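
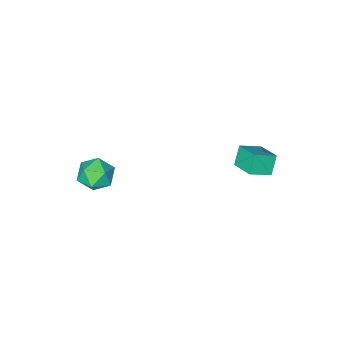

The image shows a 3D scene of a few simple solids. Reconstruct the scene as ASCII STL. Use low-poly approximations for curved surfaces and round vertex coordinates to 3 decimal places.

solid 
facet normal -0.510 0.825 0.243
outer loop
vertex 2.423 -1.256 -1.364
vertex 1.851 -1.75 -0.886
vertex 2.583 -1.412 -0.498
endloop
endfacet
facet normal 0.181 0.973 0.142
outer loop
vertex 2.423 -1.256 -1.364
vertex 2.583 -1.412 -0.498
vertex 3.251 -1.45 -1.09
endloop
endfacet
facet normal 0.354 0.776 -0.522
outer loop
vertex 2.423 -1.256 -1.364
vertex 3.251 -1.45 -1.09
vertex 2.933 -1.811 -1.843
endloop
endfacet
facet normal -0.229 0.507 -0.831
outer loop
vertex 2.423 -1.256 -1.364
vertex 2.933 -1.811 -1.843
vertex 2.068 -1.996 -1.717
endloop
endfacet
facet normal -0.763 0.537 -0.358
outer loop
vertex 2.423 -1.256 -1.364
vertex 2.068 -1.996 -1.717
vertex 1.851 -1.75 -0.886
endloop
endfacet
facet normal 0.561 0.574 0.596
outer loop
vertex 3.251 -1.45 -1.09
vertex 2.583 -1.412 -0.498
vertex 3.192 -2.064 -0.443
endloop
endfacet
facet normal -0.557 0.335 0.760
outer loop
vertex 2.583 -1.412 -0.498
vertex 1.851 -1.75 -0.886
vertex 2.327 -2.249 -0.317
endloop
endfacet
facet normal -0.968 -0.132 -0.214
outer loop
vertex 1.851 -1.75 -0.886
vertex 2.068 -1.996 -1.717
vertex 2.009 -2.61 -1.07
endloop
endfacet
facet normal -0.104 -0.180 -0.978
outer loop
vertex 2.068 -1.996 -1.717
vertex 2.933 -1.811 -1.843
vertex 2.677 -2.648 -1.662
endloop
endfacet
facet normal 0.840 0.257 -0.478
outer loop
vertex 2.933 -1.811 -1.843
vertex 3.251 -1.45 -1.09
vertex 3.409 -2.31 -1.274
endloop
endfacet
facet normal 0.229 -0.507 0.831
outer loop
vertex 2.837 -2.804 -0.796
vertex 3.192 -2.064 -0.443
vertex 2.327 -2.249 -0.317
endloop
endfacet
facet normal -0.354 -0.776 0.522
outer loop
vertex 2.837 -2.804 -0.796
vertex 2.327 -2.249 -0.317
vertex 2.009 -2.61 -1.07
endloop
endfacet
facet normal -0.181 -0.973 -0.142
outer loop
vertex 2.837 -2.804 -0.796
vertex 2.009 -2.61 -1.07
vertex 2.677 -2.648 -1.662
endloop
endfacet
facet normal 0.510 -0.825 -0.243
outer loop
vertex 2.837 -2.804 -0.796
vertex 2.677 -2.648 -1.662
vertex 3.409 -2.31 -1.274
endloop
endfacet
facet normal 0.763 -0.537 0.358
outer loop
vertex 2.837 -2.804 -0.796
vertex 3.409 -2.31 -1.274
vertex 3.192 -2.064 -0.443
endloop
endfacet
facet normal 0.104 0.180 0.978
outer loop
vertex 2.327 -2.249 -0.317
vertex 3.192 -2.064 -0.443
vertex 2.583 -1.412 -0.498
endloop
endfacet
facet normal -0.840 -0.257 0.478
outer loop
vertex 2.009 -2.61 -1.07
vertex 2.327 -2.249 -0.317
vertex 1.851 -1.75 -0.886
endloop
endfacet
facet normal -0.561 -0.574 -0.596
outer loop
vertex 2.677 -2.648 -1.662
vertex 2.009 -2.61 -1.07
vertex 2.068 -1.996 -1.717
endloop
endfacet
facet normal 0.557 -0.335 -0.760
outer loop
vertex 3.409 -2.31 -1.274
vertex 2.677 -2.648 -1.662
vertex 2.933 -1.811 -1.843
endloop
endfacet
facet normal 0.968 0.132 0.214
outer loop
vertex 3.192 -2.064 -0.443
vertex 3.409 -2.31 -1.274
vertex 3.251 -1.45 -1.09
endloop
endfacet
facet normal -0.465 -0.256 0.847
outer loop
vertex -2.494 2.141 0.551
vertex -3.451 2.418 0.109
vertex -2.634 0.966 0.119
endloop
endfacet
facet normal 0.878 -0.254 0.405
outer loop
vertex -2.169 1.222 -0.729
vertex -2.494 2.141 0.551
vertex -2.634 0.966 0.119
endloop
endfacet
facet normal -0.465 -0.256 0.847
outer loop
vertex -2.634 0.966 0.119
vertex -3.451 2.418 0.109
vertex -3.591 1.243 -0.323
endloop
endfacet
facet normal -0.112 -0.933 -0.343
outer loop
vertex -3.591 1.243 -0.323
vertex -2.169 1.222 -0.729
vertex -2.634 0.966 0.119
endloop
endfacet
facet normal 0.112 0.933 0.343
outer loop
vertex -2.494 2.141 0.551
vertex -2.986 2.674 -0.739
vertex -3.451 2.418 0.109
endloop
endfacet
facet normal 0.878 -0.254 0.405
outer loop
vertex -2.029 2.397 -0.297
vertex -2.494 2.141 0.551
vertex -2.169 1.222 -0.729
endloop
endfacet
facet normal 0.112 0.933 0.343
outer loop
vertex -2.029 2.397 -0.297
vertex -2.986 2.674 -0.739
vertex -2.494 2.141 0.551
endloop
endfacet
facet normal -0.878 0.254 -0.405
outer loop
vertex -3.451 2.418 0.109
vertex -2.986 2.674 -0.739
vertex -3.591 1.243 -0.323
endloop
endfacet
facet normal -0.112 -0.933 -0.343
outer loop
vertex -3.126 1.499 -1.171
vertex -2.169 1.222 -0.729
vertex -3.591 1.243 -0.323
endloop
endfacet
facet normal -0.878 0.254 -0.405
outer loop
vertex -3.591 1.243 -0.323
vertex -2.986 2.674 -0.739
vertex -3.126 1.499 -1.171
endloop
endfacet
facet normal 0.465 0.256 -0.847
outer loop
vertex -3.126 1.499 -1.171
vertex -2.029 2.397 -0.297
vertex -2.169 1.222 -0.729
endloop
endfacet
facet normal 0.465 0.256 -0.847
outer loop
vertex -2.986 2.674 -0.739
vertex -2.029 2.397 -0.297
vertex -3.126 1.499 -1.171
endloop
endfacet

endsolid


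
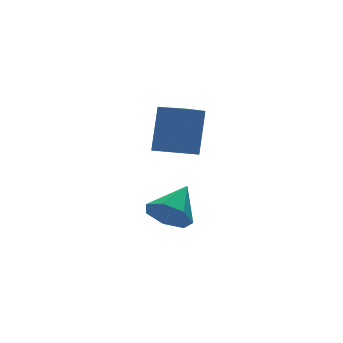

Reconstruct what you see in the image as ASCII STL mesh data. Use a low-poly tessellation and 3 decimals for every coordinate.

solid 
facet normal -0.720 -0.443 -0.535
outer loop
vertex -2.484 1.394 -3.859
vertex -3.125 1.466 -3.056
vertex -2.973 2.141 -3.82
endloop
endfacet
facet normal 0.708 0.490 -0.509
outer loop
vertex -2.484 1.394 -3.859
vertex -2.973 2.141 -3.82
vertex -1.815 2.274 -2.084
endloop
endfacet
facet normal -0.719 -0.443 -0.535
outer loop
vertex -2.973 2.141 -3.82
vertex -3.125 1.466 -3.056
vertex -3.577 2.38 -3.206
endloop
endfacet
facet normal 0.182 0.964 -0.196
outer loop
vertex -2.973 2.141 -3.82
vertex -3.577 2.38 -3.206
vertex -1.815 2.274 -2.084
endloop
endfacet
facet normal -0.720 -0.444 -0.534
outer loop
vertex -3.577 2.38 -3.206
vertex -3.125 1.466 -3.056
vertex -3.84 1.931 -2.479
endloop
endfacet
facet normal -0.234 0.863 0.448
outer loop
vertex -3.577 2.38 -3.206
vertex -3.84 1.931 -2.479
vertex -1.815 2.274 -2.084
endloop
endfacet
facet normal -0.720 -0.443 -0.534
outer loop
vertex -3.84 1.931 -2.479
vertex -3.125 1.466 -3.056
vertex -3.565 1.133 -2.187
endloop
endfacet
facet normal -0.228 0.264 0.937
outer loop
vertex -3.84 1.931 -2.479
vertex -3.565 1.133 -2.187
vertex -1.815 2.274 -2.084
endloop
endfacet
facet normal -0.719 -0.444 -0.534
outer loop
vertex -3.565 1.133 -2.187
vertex -3.125 1.466 -3.056
vertex -2.958 0.585 -2.549
endloop
endfacet
facet normal 0.195 -0.381 0.904
outer loop
vertex -3.565 1.133 -2.187
vertex -2.958 0.585 -2.549
vertex -1.815 2.274 -2.084
endloop
endfacet
facet normal -0.719 -0.444 -0.534
outer loop
vertex -2.958 0.585 -2.549
vertex -3.125 1.466 -3.056
vertex -2.477 0.702 -3.294
endloop
endfacet
facet normal 0.718 -0.588 0.371
outer loop
vertex -2.958 0.585 -2.549
vertex -2.477 0.702 -3.294
vertex -1.815 2.274 -2.084
endloop
endfacet
facet normal -0.719 -0.444 -0.534
outer loop
vertex -2.477 0.702 -3.294
vertex -3.125 1.466 -3.056
vertex -2.484 1.394 -3.859
endloop
endfacet
facet normal 0.945 -0.200 -0.257
outer loop
vertex -2.477 0.702 -3.294
vertex -2.484 1.394 -3.859
vertex -1.815 2.274 -2.084
endloop
endfacet
facet normal -0.883 -0.290 0.368
outer loop
vertex -2.461 1.254 2.528
vertex -2.973 2.526 2.301
vertex -3.08 0.655 0.57
endloop
endfacet
facet normal 0.369 -0.915 0.163
outer loop
vertex -2.047 0.994 0.139
vertex -2.461 1.254 2.528
vertex -3.08 0.655 0.57
endloop
endfacet
facet normal -0.883 -0.290 0.368
outer loop
vertex -3.08 0.655 0.57
vertex -2.973 2.526 2.301
vertex -3.593 1.927 0.342
endloop
endfacet
facet normal -0.290 -0.281 -0.915
outer loop
vertex -3.593 1.927 0.342
vertex -2.047 0.994 0.139
vertex -3.08 0.655 0.57
endloop
endfacet
facet normal 0.290 0.280 0.915
outer loop
vertex -2.461 1.254 2.528
vertex -1.94 2.865 1.87
vertex -2.973 2.526 2.301
endloop
endfacet
facet normal 0.368 -0.915 0.163
outer loop
vertex -1.427 1.593 2.098
vertex -2.461 1.254 2.528
vertex -2.047 0.994 0.139
endloop
endfacet
facet normal 0.289 0.281 0.915
outer loop
vertex -1.427 1.593 2.098
vertex -1.94 2.865 1.87
vertex -2.461 1.254 2.528
endloop
endfacet
facet normal -0.368 0.915 -0.163
outer loop
vertex -2.973 2.526 2.301
vertex -1.94 2.865 1.87
vertex -3.593 1.927 0.342
endloop
endfacet
facet normal -0.289 -0.280 -0.916
outer loop
vertex -2.559 2.266 -0.088
vertex -2.047 0.994 0.139
vertex -3.593 1.927 0.342
endloop
endfacet
facet normal -0.368 0.915 -0.164
outer loop
vertex -3.593 1.927 0.342
vertex -1.94 2.865 1.87
vertex -2.559 2.266 -0.088
endloop
endfacet
facet normal 0.883 0.290 -0.368
outer loop
vertex -2.559 2.266 -0.088
vertex -1.427 1.593 2.098
vertex -2.047 0.994 0.139
endloop
endfacet
facet normal 0.883 0.290 -0.368
outer loop
vertex -1.94 2.865 1.87
vertex -1.427 1.593 2.098
vertex -2.559 2.266 -0.088
endloop
endfacet

endsolid


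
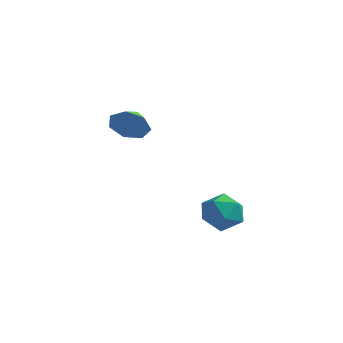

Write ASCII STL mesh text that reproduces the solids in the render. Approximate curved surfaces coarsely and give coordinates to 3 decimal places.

solid 
facet normal 0.247 -0.910 -0.332
outer loop
vertex -2.692 3.58 2.481
vertex -3.025 3.23 3.193
vertex -3.415 3.397 2.444
endloop
endfacet
facet normal -0.179 0.818 -0.546
outer loop
vertex -2.692 3.58 2.481
vertex -3.415 3.397 2.444
vertex -3.275 4.15 3.527
endloop
endfacet
facet normal 0.248 -0.910 -0.332
outer loop
vertex -3.415 3.397 2.444
vertex -3.025 3.23 3.193
vertex -3.844 3.088 2.971
endloop
endfacet
facet normal -0.770 0.567 -0.294
outer loop
vertex -3.415 3.397 2.444
vertex -3.844 3.088 2.971
vertex -3.275 4.15 3.527
endloop
endfacet
facet normal 0.248 -0.911 -0.331
outer loop
vertex -3.844 3.088 2.971
vertex -3.025 3.23 3.193
vertex -3.656 2.887 3.665
endloop
endfacet
facet normal -0.893 0.305 0.330
outer loop
vertex -3.844 3.088 2.971
vertex -3.656 2.887 3.665
vertex -3.275 4.15 3.527
endloop
endfacet
facet normal 0.247 -0.911 -0.331
outer loop
vertex -3.656 2.887 3.665
vertex -3.025 3.23 3.193
vertex -2.993 2.944 4.003
endloop
endfacet
facet normal -0.458 0.232 0.858
outer loop
vertex -3.656 2.887 3.665
vertex -2.993 2.944 4.003
vertex -3.275 4.15 3.527
endloop
endfacet
facet normal 0.248 -0.910 -0.331
outer loop
vertex -2.993 2.944 4.003
vertex -3.025 3.23 3.193
vertex -2.354 3.217 3.731
endloop
endfacet
facet normal 0.208 0.401 0.892
outer loop
vertex -2.993 2.944 4.003
vertex -2.354 3.217 3.731
vertex -3.275 4.15 3.527
endloop
endfacet
facet normal 0.248 -0.910 -0.331
outer loop
vertex -2.354 3.217 3.731
vertex -3.025 3.23 3.193
vertex -2.22 3.5 3.053
endloop
endfacet
facet normal 0.605 0.686 0.406
outer loop
vertex -2.354 3.217 3.731
vertex -2.22 3.5 3.053
vertex -3.275 4.15 3.527
endloop
endfacet
facet normal 0.248 -0.910 -0.332
outer loop
vertex -2.22 3.5 3.053
vertex -3.025 3.23 3.193
vertex -2.692 3.58 2.481
endloop
endfacet
facet normal 0.432 0.871 -0.234
outer loop
vertex -2.22 3.5 3.053
vertex -2.692 3.58 2.481
vertex -3.275 4.15 3.527
endloop
endfacet
facet normal -0.743 0.487 0.459
outer loop
vertex 0.952 3.232 -0.041
vertex 0.67 2.439 0.343
vertex 1.288 2.97 0.781
endloop
endfacet
facet normal -0.180 0.914 0.365
outer loop
vertex 0.952 3.232 -0.041
vertex 1.288 2.97 0.781
vertex 1.853 3.335 0.145
endloop
endfacet
facet normal -0.038 0.941 -0.335
outer loop
vertex 0.952 3.232 -0.041
vertex 1.853 3.335 0.145
vertex 1.584 3.028 -0.686
endloop
endfacet
facet normal -0.515 0.531 -0.673
outer loop
vertex 0.952 3.232 -0.041
vertex 1.584 3.028 -0.686
vertex 0.853 2.474 -0.563
endloop
endfacet
facet normal -0.951 0.250 -0.182
outer loop
vertex 0.952 3.232 -0.041
vertex 0.853 2.474 -0.563
vertex 0.67 2.439 0.343
endloop
endfacet
facet normal 0.380 0.615 0.691
outer loop
vertex 1.853 3.335 0.145
vertex 1.288 2.97 0.781
vertex 2.127 2.606 0.643
endloop
endfacet
facet normal -0.532 -0.076 0.843
outer loop
vertex 1.288 2.97 0.781
vertex 0.67 2.439 0.343
vertex 1.396 2.052 0.766
endloop
endfacet
facet normal -0.868 -0.458 -0.193
outer loop
vertex 0.67 2.439 0.343
vertex 0.853 2.474 -0.563
vertex 1.127 1.745 -0.065
endloop
endfacet
facet normal -0.164 -0.003 -0.987
outer loop
vertex 0.853 2.474 -0.563
vertex 1.584 3.028 -0.686
vertex 1.692 2.11 -0.701
endloop
endfacet
facet normal 0.609 0.660 -0.441
outer loop
vertex 1.584 3.028 -0.686
vertex 1.853 3.335 0.145
vertex 2.31 2.641 -0.263
endloop
endfacet
facet normal 0.515 -0.531 0.673
outer loop
vertex 2.028 1.848 0.121
vertex 2.127 2.606 0.643
vertex 1.396 2.052 0.766
endloop
endfacet
facet normal 0.038 -0.941 0.335
outer loop
vertex 2.028 1.848 0.121
vertex 1.396 2.052 0.766
vertex 1.127 1.745 -0.065
endloop
endfacet
facet normal 0.180 -0.914 -0.365
outer loop
vertex 2.028 1.848 0.121
vertex 1.127 1.745 -0.065
vertex 1.692 2.11 -0.701
endloop
endfacet
facet normal 0.743 -0.487 -0.459
outer loop
vertex 2.028 1.848 0.121
vertex 1.692 2.11 -0.701
vertex 2.31 2.641 -0.263
endloop
endfacet
facet normal 0.951 -0.250 0.182
outer loop
vertex 2.028 1.848 0.121
vertex 2.31 2.641 -0.263
vertex 2.127 2.606 0.643
endloop
endfacet
facet normal 0.164 0.003 0.987
outer loop
vertex 1.396 2.052 0.766
vertex 2.127 2.606 0.643
vertex 1.288 2.97 0.781
endloop
endfacet
facet normal -0.609 -0.660 0.441
outer loop
vertex 1.127 1.745 -0.065
vertex 1.396 2.052 0.766
vertex 0.67 2.439 0.343
endloop
endfacet
facet normal -0.380 -0.615 -0.691
outer loop
vertex 1.692 2.11 -0.701
vertex 1.127 1.745 -0.065
vertex 0.853 2.474 -0.563
endloop
endfacet
facet normal 0.532 0.076 -0.843
outer loop
vertex 2.31 2.641 -0.263
vertex 1.692 2.11 -0.701
vertex 1.584 3.028 -0.686
endloop
endfacet
facet normal 0.868 0.458 0.193
outer loop
vertex 2.127 2.606 0.643
vertex 2.31 2.641 -0.263
vertex 1.853 3.335 0.145
endloop
endfacet

endsolid


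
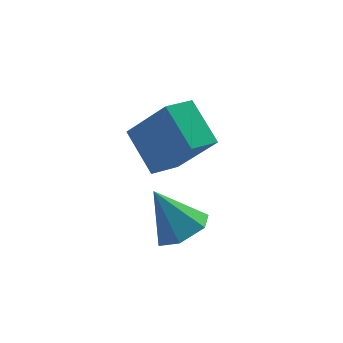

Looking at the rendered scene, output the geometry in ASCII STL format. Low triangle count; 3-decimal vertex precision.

solid 
facet normal 0.336 -0.492 -0.803
outer loop
vertex -1.761 -2.983 -1.309
vertex -2.635 -3.093 -1.607
vertex -2.147 -2.343 -1.862
endloop
endfacet
facet normal 0.629 0.689 0.359
outer loop
vertex -1.761 -2.983 -1.309
vertex -2.147 -2.343 -1.862
vertex -3.225 -2.227 -0.193
endloop
endfacet
facet normal 0.335 -0.491 -0.804
outer loop
vertex -2.147 -2.343 -1.862
vertex -2.635 -3.093 -1.607
vertex -3.021 -2.452 -2.16
endloop
endfacet
facet normal -0.082 0.989 -0.122
outer loop
vertex -2.147 -2.343 -1.862
vertex -3.021 -2.452 -2.16
vertex -3.225 -2.227 -0.193
endloop
endfacet
facet normal 0.335 -0.491 -0.804
outer loop
vertex -3.021 -2.452 -2.16
vertex -2.635 -3.093 -1.607
vertex -3.509 -3.202 -1.905
endloop
endfacet
facet normal -0.851 0.504 -0.146
outer loop
vertex -3.021 -2.452 -2.16
vertex -3.509 -3.202 -1.905
vertex -3.225 -2.227 -0.193
endloop
endfacet
facet normal 0.335 -0.492 -0.804
outer loop
vertex -3.509 -3.202 -1.905
vertex -2.635 -3.093 -1.607
vertex -3.122 -3.842 -1.352
endloop
endfacet
facet normal -0.908 -0.281 0.311
outer loop
vertex -3.509 -3.202 -1.905
vertex -3.122 -3.842 -1.352
vertex -3.225 -2.227 -0.193
endloop
endfacet
facet normal 0.335 -0.492 -0.804
outer loop
vertex -3.122 -3.842 -1.352
vertex -2.635 -3.093 -1.607
vertex -2.248 -3.733 -1.054
endloop
endfacet
facet normal -0.197 -0.580 0.790
outer loop
vertex -3.122 -3.842 -1.352
vertex -2.248 -3.733 -1.054
vertex -3.225 -2.227 -0.193
endloop
endfacet
facet normal 0.336 -0.491 -0.804
outer loop
vertex -2.248 -3.733 -1.054
vertex -2.635 -3.093 -1.607
vertex -1.761 -2.983 -1.309
endloop
endfacet
facet normal 0.572 -0.095 0.815
outer loop
vertex -2.248 -3.733 -1.054
vertex -1.761 -2.983 -1.309
vertex -3.225 -2.227 -0.193
endloop
endfacet
facet normal -0.423 0.451 -0.786
outer loop
vertex -2.553 -0.571 -1.028
vertex -2.724 0.916 -0.084
vertex -1.48 -0.212 -1.399
endloop
endfacet
facet normal 0.097 -0.840 -0.533
outer loop
vertex -0.576 -1.176 0.284
vertex -2.553 -0.571 -1.028
vertex -1.48 -0.212 -1.399
endloop
endfacet
facet normal -0.423 0.450 -0.786
outer loop
vertex -1.48 -0.212 -1.399
vertex -2.724 0.916 -0.084
vertex -1.652 1.275 -0.455
endloop
endfacet
facet normal 0.901 0.302 -0.311
outer loop
vertex -1.652 1.275 -0.455
vertex -0.576 -1.176 0.284
vertex -1.48 -0.212 -1.399
endloop
endfacet
facet normal -0.901 -0.301 0.311
outer loop
vertex -2.553 -0.571 -1.028
vertex -1.82 -0.048 1.599
vertex -2.724 0.916 -0.084
endloop
endfacet
facet normal 0.097 -0.840 -0.533
outer loop
vertex -1.648 -1.535 0.655
vertex -2.553 -0.571 -1.028
vertex -0.576 -1.176 0.284
endloop
endfacet
facet normal -0.901 -0.302 0.312
outer loop
vertex -1.648 -1.535 0.655
vertex -1.82 -0.048 1.599
vertex -2.553 -0.571 -1.028
endloop
endfacet
facet normal -0.097 0.840 0.533
outer loop
vertex -2.724 0.916 -0.084
vertex -1.82 -0.048 1.599
vertex -1.652 1.275 -0.455
endloop
endfacet
facet normal 0.901 0.302 -0.312
outer loop
vertex -0.747 0.311 1.228
vertex -0.576 -1.176 0.284
vertex -1.652 1.275 -0.455
endloop
endfacet
facet normal -0.097 0.840 0.533
outer loop
vertex -1.652 1.275 -0.455
vertex -1.82 -0.048 1.599
vertex -0.747 0.311 1.228
endloop
endfacet
facet normal 0.423 -0.450 0.786
outer loop
vertex -0.747 0.311 1.228
vertex -1.648 -1.535 0.655
vertex -0.576 -1.176 0.284
endloop
endfacet
facet normal 0.423 -0.450 0.786
outer loop
vertex -1.82 -0.048 1.599
vertex -1.648 -1.535 0.655
vertex -0.747 0.311 1.228
endloop
endfacet

endsolid


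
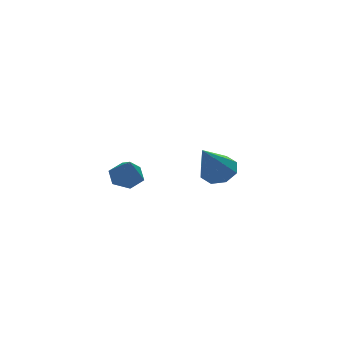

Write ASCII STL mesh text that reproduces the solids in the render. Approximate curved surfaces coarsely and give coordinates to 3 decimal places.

solid 
facet normal 0.079 0.574 -0.815
outer loop
vertex -1.407 -0.208 0.754
vertex -1.886 0.065 0.9
vertex -1.382 0.256 1.083
endloop
endfacet
facet normal 0.882 -0.304 0.361
outer loop
vertex -1.407 -0.208 0.754
vertex -1.382 0.256 1.083
vertex -1.974 -0.585 1.82
endloop
endfacet
facet normal 0.079 0.574 -0.815
outer loop
vertex -1.382 0.256 1.083
vertex -1.886 0.065 0.9
vertex -1.86 0.529 1.229
endloop
endfacet
facet normal 0.461 0.379 0.802
outer loop
vertex -1.382 0.256 1.083
vertex -1.86 0.529 1.229
vertex -1.974 -0.585 1.82
endloop
endfacet
facet normal 0.077 0.574 -0.815
outer loop
vertex -1.86 0.529 1.229
vertex -1.886 0.065 0.9
vertex -2.365 0.337 1.046
endloop
endfacet
facet normal -0.451 0.454 0.768
outer loop
vertex -1.86 0.529 1.229
vertex -2.365 0.337 1.046
vertex -1.974 -0.585 1.82
endloop
endfacet
facet normal 0.078 0.575 -0.814
outer loop
vertex -2.365 0.337 1.046
vertex -1.886 0.065 0.9
vertex -2.39 -0.127 0.716
endloop
endfacet
facet normal -0.944 -0.156 0.291
outer loop
vertex -2.365 0.337 1.046
vertex -2.39 -0.127 0.716
vertex -1.974 -0.585 1.82
endloop
endfacet
facet normal 0.079 0.574 -0.815
outer loop
vertex -2.39 -0.127 0.716
vertex -1.886 0.065 0.9
vertex -1.911 -0.4 0.57
endloop
endfacet
facet normal -0.524 -0.838 -0.150
outer loop
vertex -2.39 -0.127 0.716
vertex -1.911 -0.4 0.57
vertex -1.974 -0.585 1.82
endloop
endfacet
facet normal 0.079 0.574 -0.815
outer loop
vertex -1.911 -0.4 0.57
vertex -1.886 0.065 0.9
vertex -1.407 -0.208 0.754
endloop
endfacet
facet normal 0.390 -0.913 -0.116
outer loop
vertex -1.911 -0.4 0.57
vertex -1.407 -0.208 0.754
vertex -1.974 -0.585 1.82
endloop
endfacet
facet normal 0.478 0.365 -0.799
outer loop
vertex 2.739 3.702 -0.747
vertex 2.335 3.338 -1.155
vertex 2.31 3.961 -0.885
endloop
endfacet
facet normal 0.116 0.610 0.784
outer loop
vertex 2.739 3.702 -0.747
vertex 2.31 3.961 -0.885
vertex 1.525 2.722 0.195
endloop
endfacet
facet normal 0.480 0.365 -0.798
outer loop
vertex 2.31 3.961 -0.885
vertex 2.335 3.338 -1.155
vertex 1.896 3.856 -1.182
endloop
endfacet
facet normal -0.513 0.725 0.459
outer loop
vertex 2.31 3.961 -0.885
vertex 1.896 3.856 -1.182
vertex 1.525 2.722 0.195
endloop
endfacet
facet normal 0.479 0.364 -0.799
outer loop
vertex 1.896 3.856 -1.182
vertex 2.335 3.338 -1.155
vertex 1.738 3.447 -1.463
endloop
endfacet
facet normal -0.939 0.343 0.029
outer loop
vertex 1.896 3.856 -1.182
vertex 1.738 3.447 -1.463
vertex 1.525 2.722 0.195
endloop
endfacet
facet normal 0.479 0.364 -0.799
outer loop
vertex 1.738 3.447 -1.463
vertex 2.335 3.338 -1.155
vertex 1.931 2.974 -1.563
endloop
endfacet
facet normal -0.913 -0.318 -0.256
outer loop
vertex 1.738 3.447 -1.463
vertex 1.931 2.974 -1.563
vertex 1.525 2.722 0.195
endloop
endfacet
facet normal 0.479 0.364 -0.799
outer loop
vertex 1.931 2.974 -1.563
vertex 2.335 3.338 -1.155
vertex 2.36 2.714 -1.424
endloop
endfacet
facet normal -0.450 -0.864 -0.228
outer loop
vertex 1.931 2.974 -1.563
vertex 2.36 2.714 -1.424
vertex 1.525 2.722 0.195
endloop
endfacet
facet normal 0.479 0.364 -0.799
outer loop
vertex 2.36 2.714 -1.424
vertex 2.335 3.338 -1.155
vertex 2.774 2.819 -1.128
endloop
endfacet
facet normal 0.179 -0.979 0.097
outer loop
vertex 2.36 2.714 -1.424
vertex 2.774 2.819 -1.128
vertex 1.525 2.722 0.195
endloop
endfacet
facet normal 0.480 0.364 -0.798
outer loop
vertex 2.774 2.819 -1.128
vertex 2.335 3.338 -1.155
vertex 2.931 3.228 -0.847
endloop
endfacet
facet normal 0.606 -0.595 0.528
outer loop
vertex 2.774 2.819 -1.128
vertex 2.931 3.228 -0.847
vertex 1.525 2.722 0.195
endloop
endfacet
facet normal 0.480 0.363 -0.799
outer loop
vertex 2.931 3.228 -0.847
vertex 2.335 3.338 -1.155
vertex 2.739 3.702 -0.747
endloop
endfacet
facet normal 0.579 0.063 0.813
outer loop
vertex 2.931 3.228 -0.847
vertex 2.739 3.702 -0.747
vertex 1.525 2.722 0.195
endloop
endfacet

endsolid


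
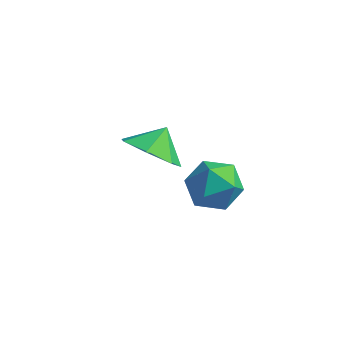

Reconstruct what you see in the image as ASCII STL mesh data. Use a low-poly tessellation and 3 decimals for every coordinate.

solid 
facet normal -0.143 -0.745 -0.651
outer loop
vertex -1.332 0.571 -3.774
vertex -2.264 0.366 -3.335
vertex -2.042 1.017 -4.129
endloop
endfacet
facet normal 0.546 0.837 -0.039
outer loop
vertex -1.332 0.571 -3.774
vertex -2.042 1.017 -4.129
vertex -2.116 1.134 -2.665
endloop
endfacet
facet normal -0.143 -0.745 -0.651
outer loop
vertex -2.042 1.017 -4.129
vertex -2.264 0.366 -3.335
vertex -2.92 0.973 -3.886
endloop
endfacet
facet normal -0.073 0.994 -0.083
outer loop
vertex -2.042 1.017 -4.129
vertex -2.92 0.973 -3.886
vertex -2.116 1.134 -2.665
endloop
endfacet
facet normal -0.142 -0.745 -0.651
outer loop
vertex -2.92 0.973 -3.886
vertex -2.264 0.366 -3.335
vertex -3.303 0.472 -3.229
endloop
endfacet
facet normal -0.563 0.782 0.268
outer loop
vertex -2.92 0.973 -3.886
vertex -3.303 0.472 -3.229
vertex -2.116 1.134 -2.665
endloop
endfacet
facet normal -0.142 -0.746 -0.651
outer loop
vertex -3.303 0.472 -3.229
vertex -2.264 0.366 -3.335
vertex -2.903 -0.109 -2.651
endloop
endfacet
facet normal -0.557 0.361 0.748
outer loop
vertex -3.303 0.472 -3.229
vertex -2.903 -0.109 -2.651
vertex -2.116 1.134 -2.665
endloop
endfacet
facet normal -0.143 -0.745 -0.651
outer loop
vertex -2.903 -0.109 -2.651
vertex -2.264 0.366 -3.335
vertex -2.022 -0.332 -2.589
endloop
endfacet
facet normal -0.058 0.048 0.997
outer loop
vertex -2.903 -0.109 -2.651
vertex -2.022 -0.332 -2.589
vertex -2.116 1.134 -2.665
endloop
endfacet
facet normal -0.143 -0.745 -0.651
outer loop
vertex -2.022 -0.332 -2.589
vertex -2.264 0.366 -3.335
vertex -1.323 -0.03 -3.088
endloop
endfacet
facet normal 0.557 0.079 0.827
outer loop
vertex -2.022 -0.332 -2.589
vertex -1.323 -0.03 -3.088
vertex -2.116 1.134 -2.665
endloop
endfacet
facet normal -0.143 -0.745 -0.651
outer loop
vertex -1.323 -0.03 -3.088
vertex -2.264 0.366 -3.335
vertex -1.332 0.571 -3.774
endloop
endfacet
facet normal 0.826 0.430 0.366
outer loop
vertex -1.323 -0.03 -3.088
vertex -1.332 0.571 -3.774
vertex -2.116 1.134 -2.665
endloop
endfacet
facet normal 0.457 0.125 0.881
outer loop
vertex 1.1 -0.89 -1.237
vertex 0.717 -1.661 -0.929
vertex 1.531 -1.69 -1.347
endloop
endfacet
facet normal 0.844 0.406 0.351
outer loop
vertex 1.1 -0.89 -1.237
vertex 1.531 -1.69 -1.347
vertex 1.52 -1.079 -2.028
endloop
endfacet
facet normal 0.444 0.896 0.021
outer loop
vertex 1.1 -0.89 -1.237
vertex 1.52 -1.079 -2.028
vertex 0.7 -0.673 -2.031
endloop
endfacet
facet normal -0.191 0.918 0.347
outer loop
vertex 1.1 -0.89 -1.237
vertex 0.7 -0.673 -2.031
vertex 0.204 -1.033 -1.351
endloop
endfacet
facet normal -0.182 0.441 0.879
outer loop
vertex 1.1 -0.89 -1.237
vertex 0.204 -1.033 -1.351
vertex 0.717 -1.661 -0.929
endloop
endfacet
facet normal 0.986 -0.114 -0.118
outer loop
vertex 1.52 -1.079 -2.028
vertex 1.531 -1.69 -1.347
vertex 1.396 -1.967 -2.209
endloop
endfacet
facet normal 0.360 -0.568 0.740
outer loop
vertex 1.531 -1.69 -1.347
vertex 0.717 -1.661 -0.929
vertex 0.9 -2.327 -1.529
endloop
endfacet
facet normal -0.674 -0.056 0.736
outer loop
vertex 0.717 -1.661 -0.929
vertex 0.204 -1.033 -1.351
vertex 0.08 -1.921 -1.532
endloop
endfacet
facet normal -0.687 0.716 -0.122
outer loop
vertex 0.204 -1.033 -1.351
vertex 0.7 -0.673 -2.031
vertex 0.069 -1.31 -2.213
endloop
endfacet
facet normal 0.339 0.679 -0.651
outer loop
vertex 0.7 -0.673 -2.031
vertex 1.52 -1.079 -2.028
vertex 0.883 -1.339 -2.631
endloop
endfacet
facet normal 0.191 -0.918 -0.347
outer loop
vertex 0.5 -2.11 -2.323
vertex 1.396 -1.967 -2.209
vertex 0.9 -2.327 -1.529
endloop
endfacet
facet normal -0.444 -0.896 -0.021
outer loop
vertex 0.5 -2.11 -2.323
vertex 0.9 -2.327 -1.529
vertex 0.08 -1.921 -1.532
endloop
endfacet
facet normal -0.844 -0.406 -0.351
outer loop
vertex 0.5 -2.11 -2.323
vertex 0.08 -1.921 -1.532
vertex 0.069 -1.31 -2.213
endloop
endfacet
facet normal -0.457 -0.125 -0.881
outer loop
vertex 0.5 -2.11 -2.323
vertex 0.069 -1.31 -2.213
vertex 0.883 -1.339 -2.631
endloop
endfacet
facet normal 0.182 -0.441 -0.879
outer loop
vertex 0.5 -2.11 -2.323
vertex 0.883 -1.339 -2.631
vertex 1.396 -1.967 -2.209
endloop
endfacet
facet normal 0.687 -0.716 0.122
outer loop
vertex 0.9 -2.327 -1.529
vertex 1.396 -1.967 -2.209
vertex 1.531 -1.69 -1.347
endloop
endfacet
facet normal -0.339 -0.679 0.651
outer loop
vertex 0.08 -1.921 -1.532
vertex 0.9 -2.327 -1.529
vertex 0.717 -1.661 -0.929
endloop
endfacet
facet normal -0.986 0.114 0.118
outer loop
vertex 0.069 -1.31 -2.213
vertex 0.08 -1.921 -1.532
vertex 0.204 -1.033 -1.351
endloop
endfacet
facet normal -0.360 0.568 -0.740
outer loop
vertex 0.883 -1.339 -2.631
vertex 0.069 -1.31 -2.213
vertex 0.7 -0.673 -2.031
endloop
endfacet
facet normal 0.674 0.056 -0.736
outer loop
vertex 1.396 -1.967 -2.209
vertex 0.883 -1.339 -2.631
vertex 1.52 -1.079 -2.028
endloop
endfacet

endsolid


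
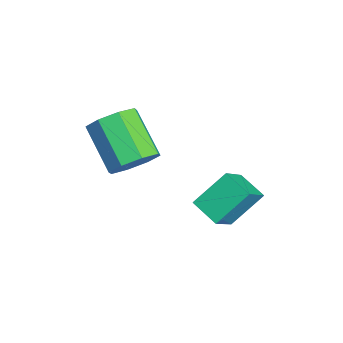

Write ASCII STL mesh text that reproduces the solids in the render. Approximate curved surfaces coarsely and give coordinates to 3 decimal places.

solid 
facet normal -0.790 -0.517 0.329
outer loop
vertex 2.333 -0.714 1.478
vertex 1.997 0.446 2.496
vertex 1.379 0.014 0.332
endloop
endfacet
facet normal 0.214 -0.734 -0.644
outer loop
vertex 2.263 0.594 -0.036
vertex 2.333 -0.714 1.478
vertex 1.379 0.014 0.332
endloop
endfacet
facet normal -0.790 -0.518 0.329
outer loop
vertex 1.379 0.014 0.332
vertex 1.997 0.446 2.496
vertex 1.042 1.175 1.35
endloop
endfacet
facet normal -0.575 0.439 -0.691
outer loop
vertex 1.042 1.175 1.35
vertex 2.263 0.594 -0.036
vertex 1.379 0.014 0.332
endloop
endfacet
facet normal 0.575 -0.439 0.690
outer loop
vertex 2.333 -0.714 1.478
vertex 2.881 1.026 2.128
vertex 1.997 0.446 2.496
endloop
endfacet
facet normal 0.213 -0.735 -0.644
outer loop
vertex 3.218 -0.135 1.11
vertex 2.333 -0.714 1.478
vertex 2.263 0.594 -0.036
endloop
endfacet
facet normal 0.574 -0.439 0.691
outer loop
vertex 3.218 -0.135 1.11
vertex 2.881 1.026 2.128
vertex 2.333 -0.714 1.478
endloop
endfacet
facet normal -0.213 0.734 0.645
outer loop
vertex 1.997 0.446 2.496
vertex 2.881 1.026 2.128
vertex 1.042 1.175 1.35
endloop
endfacet
facet normal -0.575 0.439 -0.690
outer loop
vertex 1.927 1.754 0.982
vertex 2.263 0.594 -0.036
vertex 1.042 1.175 1.35
endloop
endfacet
facet normal -0.213 0.735 0.644
outer loop
vertex 1.042 1.175 1.35
vertex 2.881 1.026 2.128
vertex 1.927 1.754 0.982
endloop
endfacet
facet normal 0.790 0.518 -0.329
outer loop
vertex 1.927 1.754 0.982
vertex 3.218 -0.135 1.11
vertex 2.263 0.594 -0.036
endloop
endfacet
facet normal 0.790 0.518 -0.329
outer loop
vertex 2.881 1.026 2.128
vertex 3.218 -0.135 1.11
vertex 1.927 1.754 0.982
endloop
endfacet
facet normal 0.777 0.258 -0.575
outer loop
vertex 1.261 -2.163 3.087
vertex 0.737 -2.318 2.309
vertex 0.902 -1.569 2.869
endloop
endfacet
facet normal 0.392 0.516 0.761
outer loop
vertex 1.261 -2.163 3.087
vertex 0.902 -1.569 2.869
vertex -0.253 -2.666 4.208
endloop
endfacet
facet normal 0.392 0.516 0.761
outer loop
vertex -0.253 -2.666 4.208
vertex 0.902 -1.569 2.869
vertex -0.612 -2.072 3.99
endloop
endfacet
facet normal -0.776 -0.258 0.575
outer loop
vertex -0.253 -2.666 4.208
vertex -0.612 -2.072 3.99
vertex -0.777 -2.822 3.431
endloop
endfacet
facet normal 0.776 0.259 -0.575
outer loop
vertex 0.902 -1.569 2.869
vertex 0.737 -2.318 2.309
vertex 0.447 -1.414 2.324
endloop
endfacet
facet normal -0.071 0.942 0.327
outer loop
vertex 0.902 -1.569 2.869
vertex 0.447 -1.414 2.324
vertex -0.612 -2.072 3.99
endloop
endfacet
facet normal -0.071 0.942 0.327
outer loop
vertex -0.612 -2.072 3.99
vertex 0.447 -1.414 2.324
vertex -1.067 -1.917 3.445
endloop
endfacet
facet normal -0.777 -0.258 0.575
outer loop
vertex -0.612 -2.072 3.99
vertex -1.067 -1.917 3.445
vertex -0.777 -2.822 3.431
endloop
endfacet
facet normal 0.777 0.259 -0.575
outer loop
vertex 0.447 -1.414 2.324
vertex 0.737 -2.318 2.309
vertex 0.162 -1.789 1.77
endloop
endfacet
facet normal -0.493 0.817 -0.299
outer loop
vertex 0.447 -1.414 2.324
vertex 0.162 -1.789 1.77
vertex -1.067 -1.917 3.445
endloop
endfacet
facet normal -0.493 0.817 -0.299
outer loop
vertex -1.067 -1.917 3.445
vertex 0.162 -1.789 1.77
vertex -1.352 -2.292 2.891
endloop
endfacet
facet normal -0.777 -0.258 0.574
outer loop
vertex -1.067 -1.917 3.445
vertex -1.352 -2.292 2.891
vertex -0.777 -2.822 3.431
endloop
endfacet
facet normal 0.776 0.258 -0.575
outer loop
vertex 0.162 -1.789 1.77
vertex 0.737 -2.318 2.309
vertex 0.213 -2.474 1.532
endloop
endfacet
facet normal -0.626 0.214 -0.750
outer loop
vertex 0.162 -1.789 1.77
vertex 0.213 -2.474 1.532
vertex -1.352 -2.292 2.891
endloop
endfacet
facet normal -0.626 0.214 -0.750
outer loop
vertex -1.352 -2.292 2.891
vertex 0.213 -2.474 1.532
vertex -1.301 -2.977 2.653
endloop
endfacet
facet normal -0.777 -0.257 0.575
outer loop
vertex -1.352 -2.292 2.891
vertex -1.301 -2.977 2.653
vertex -0.777 -2.822 3.431
endloop
endfacet
facet normal 0.776 0.258 -0.575
outer loop
vertex 0.213 -2.474 1.532
vertex 0.737 -2.318 2.309
vertex 0.572 -3.068 1.75
endloop
endfacet
facet normal -0.392 -0.516 -0.761
outer loop
vertex 0.213 -2.474 1.532
vertex 0.572 -3.068 1.75
vertex -1.301 -2.977 2.653
endloop
endfacet
facet normal -0.392 -0.516 -0.761
outer loop
vertex -1.301 -2.977 2.653
vertex 0.572 -3.068 1.75
vertex -0.942 -3.571 2.871
endloop
endfacet
facet normal -0.777 -0.258 0.575
outer loop
vertex -1.301 -2.977 2.653
vertex -0.942 -3.571 2.871
vertex -0.777 -2.822 3.431
endloop
endfacet
facet normal 0.777 0.258 -0.575
outer loop
vertex 0.572 -3.068 1.75
vertex 0.737 -2.318 2.309
vertex 1.027 -3.223 2.295
endloop
endfacet
facet normal 0.071 -0.942 -0.327
outer loop
vertex 0.572 -3.068 1.75
vertex 1.027 -3.223 2.295
vertex -0.942 -3.571 2.871
endloop
endfacet
facet normal 0.071 -0.942 -0.327
outer loop
vertex -0.942 -3.571 2.871
vertex 1.027 -3.223 2.295
vertex -0.487 -3.726 3.416
endloop
endfacet
facet normal -0.776 -0.259 0.575
outer loop
vertex -0.942 -3.571 2.871
vertex -0.487 -3.726 3.416
vertex -0.777 -2.822 3.431
endloop
endfacet
facet normal 0.777 0.258 -0.574
outer loop
vertex 1.027 -3.223 2.295
vertex 0.737 -2.318 2.309
vertex 1.312 -2.848 2.849
endloop
endfacet
facet normal 0.493 -0.817 0.299
outer loop
vertex 1.027 -3.223 2.295
vertex 1.312 -2.848 2.849
vertex -0.487 -3.726 3.416
endloop
endfacet
facet normal 0.493 -0.817 0.299
outer loop
vertex -0.487 -3.726 3.416
vertex 1.312 -2.848 2.849
vertex -0.202 -3.351 3.97
endloop
endfacet
facet normal -0.777 -0.259 0.575
outer loop
vertex -0.487 -3.726 3.416
vertex -0.202 -3.351 3.97
vertex -0.777 -2.822 3.431
endloop
endfacet
facet normal 0.777 0.257 -0.575
outer loop
vertex 1.312 -2.848 2.849
vertex 0.737 -2.318 2.309
vertex 1.261 -2.163 3.087
endloop
endfacet
facet normal 0.626 -0.214 0.750
outer loop
vertex 1.312 -2.848 2.849
vertex 1.261 -2.163 3.087
vertex -0.202 -3.351 3.97
endloop
endfacet
facet normal 0.626 -0.214 0.750
outer loop
vertex -0.202 -3.351 3.97
vertex 1.261 -2.163 3.087
vertex -0.253 -2.666 4.208
endloop
endfacet
facet normal -0.776 -0.258 0.575
outer loop
vertex -0.202 -3.351 3.97
vertex -0.253 -2.666 4.208
vertex -0.777 -2.822 3.431
endloop
endfacet

endsolid


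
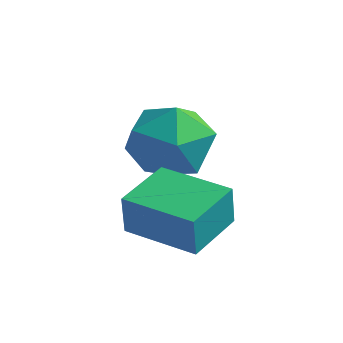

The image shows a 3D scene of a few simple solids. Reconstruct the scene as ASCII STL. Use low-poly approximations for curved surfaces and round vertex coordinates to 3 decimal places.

solid 
facet normal -0.627 0.745 0.227
outer loop
vertex -4.07 -0.999 -2.918
vertex -4.281 -1.521 -1.789
vertex -3.344 -0.688 -1.934
endloop
endfacet
facet normal -0.117 0.969 -0.220
outer loop
vertex -4.07 -0.999 -2.918
vertex -3.344 -0.688 -1.934
vertex -2.822 -0.882 -3.067
endloop
endfacet
facet normal -0.150 0.568 -0.809
outer loop
vertex -4.07 -0.999 -2.918
vertex -2.822 -0.882 -3.067
vertex -3.437 -1.834 -3.621
endloop
endfacet
facet normal -0.680 0.097 -0.727
outer loop
vertex -4.07 -0.999 -2.918
vertex -3.437 -1.834 -3.621
vertex -4.338 -2.229 -2.831
endloop
endfacet
facet normal -0.975 0.206 -0.087
outer loop
vertex -4.07 -0.999 -2.918
vertex -4.338 -2.229 -2.831
vertex -4.281 -1.521 -1.789
endloop
endfacet
facet normal 0.515 0.853 0.091
outer loop
vertex -2.822 -0.882 -3.067
vertex -3.344 -0.688 -1.934
vertex -2.262 -1.331 -2.029
endloop
endfacet
facet normal -0.310 0.491 0.814
outer loop
vertex -3.344 -0.688 -1.934
vertex -4.281 -1.521 -1.789
vertex -3.163 -1.726 -1.239
endloop
endfacet
facet normal -0.873 -0.380 0.306
outer loop
vertex -4.281 -1.521 -1.789
vertex -4.338 -2.229 -2.831
vertex -3.778 -2.678 -1.793
endloop
endfacet
facet normal -0.395 -0.558 -0.730
outer loop
vertex -4.338 -2.229 -2.831
vertex -3.437 -1.834 -3.621
vertex -3.256 -2.872 -2.926
endloop
endfacet
facet normal 0.462 0.204 -0.863
outer loop
vertex -3.437 -1.834 -3.621
vertex -2.822 -0.882 -3.067
vertex -2.319 -2.039 -3.071
endloop
endfacet
facet normal 0.680 -0.097 0.727
outer loop
vertex -2.53 -2.561 -1.942
vertex -2.262 -1.331 -2.029
vertex -3.163 -1.726 -1.239
endloop
endfacet
facet normal 0.150 -0.568 0.809
outer loop
vertex -2.53 -2.561 -1.942
vertex -3.163 -1.726 -1.239
vertex -3.778 -2.678 -1.793
endloop
endfacet
facet normal 0.117 -0.969 0.220
outer loop
vertex -2.53 -2.561 -1.942
vertex -3.778 -2.678 -1.793
vertex -3.256 -2.872 -2.926
endloop
endfacet
facet normal 0.627 -0.745 -0.227
outer loop
vertex -2.53 -2.561 -1.942
vertex -3.256 -2.872 -2.926
vertex -2.319 -2.039 -3.071
endloop
endfacet
facet normal 0.975 -0.206 0.087
outer loop
vertex -2.53 -2.561 -1.942
vertex -2.319 -2.039 -3.071
vertex -2.262 -1.331 -2.029
endloop
endfacet
facet normal 0.395 0.558 0.730
outer loop
vertex -3.163 -1.726 -1.239
vertex -2.262 -1.331 -2.029
vertex -3.344 -0.688 -1.934
endloop
endfacet
facet normal -0.462 -0.204 0.863
outer loop
vertex -3.778 -2.678 -1.793
vertex -3.163 -1.726 -1.239
vertex -4.281 -1.521 -1.789
endloop
endfacet
facet normal -0.515 -0.853 -0.091
outer loop
vertex -3.256 -2.872 -2.926
vertex -3.778 -2.678 -1.793
vertex -4.338 -2.229 -2.831
endloop
endfacet
facet normal 0.310 -0.491 -0.814
outer loop
vertex -2.319 -2.039 -3.071
vertex -3.256 -2.872 -2.926
vertex -3.437 -1.834 -3.621
endloop
endfacet
facet normal 0.873 0.380 -0.306
outer loop
vertex -2.262 -1.331 -2.029
vertex -2.319 -2.039 -3.071
vertex -2.822 -0.882 -3.067
endloop
endfacet
facet normal -0.999 -0.044 0.032
outer loop
vertex -2.599 -4.621 -2.717
vertex -2.663 -3.008 -2.493
vertex -2.644 -4.458 -3.905
endloop
endfacet
facet normal 0.039 -0.990 -0.137
outer loop
vertex -0.697 -4.372 -3.967
vertex -2.599 -4.621 -2.717
vertex -2.644 -4.458 -3.905
endloop
endfacet
facet normal -0.999 -0.044 0.032
outer loop
vertex -2.644 -4.458 -3.905
vertex -2.663 -3.008 -2.493
vertex -2.708 -2.845 -3.681
endloop
endfacet
facet normal -0.038 0.136 -0.990
outer loop
vertex -2.708 -2.845 -3.681
vertex -0.697 -4.372 -3.967
vertex -2.644 -4.458 -3.905
endloop
endfacet
facet normal 0.038 -0.136 0.990
outer loop
vertex -2.599 -4.621 -2.717
vertex -0.716 -2.922 -2.555
vertex -2.663 -3.008 -2.493
endloop
endfacet
facet normal 0.039 -0.990 -0.137
outer loop
vertex -0.652 -4.535 -2.779
vertex -2.599 -4.621 -2.717
vertex -0.697 -4.372 -3.967
endloop
endfacet
facet normal 0.038 -0.136 0.990
outer loop
vertex -0.652 -4.535 -2.779
vertex -0.716 -2.922 -2.555
vertex -2.599 -4.621 -2.717
endloop
endfacet
facet normal -0.039 0.990 0.137
outer loop
vertex -2.663 -3.008 -2.493
vertex -0.716 -2.922 -2.555
vertex -2.708 -2.845 -3.681
endloop
endfacet
facet normal -0.038 0.136 -0.990
outer loop
vertex -0.761 -2.759 -3.743
vertex -0.697 -4.372 -3.967
vertex -2.708 -2.845 -3.681
endloop
endfacet
facet normal -0.039 0.990 0.137
outer loop
vertex -2.708 -2.845 -3.681
vertex -0.716 -2.922 -2.555
vertex -0.761 -2.759 -3.743
endloop
endfacet
facet normal 0.999 0.044 -0.032
outer loop
vertex -0.761 -2.759 -3.743
vertex -0.652 -4.535 -2.779
vertex -0.697 -4.372 -3.967
endloop
endfacet
facet normal 0.999 0.044 -0.032
outer loop
vertex -0.716 -2.922 -2.555
vertex -0.652 -4.535 -2.779
vertex -0.761 -2.759 -3.743
endloop
endfacet

endsolid


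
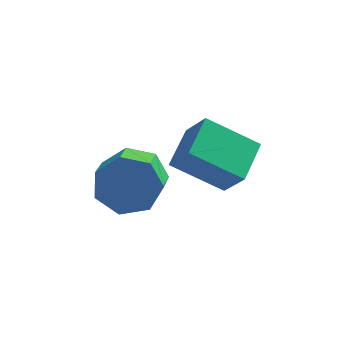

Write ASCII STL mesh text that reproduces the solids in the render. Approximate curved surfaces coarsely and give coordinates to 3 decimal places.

solid 
facet normal -0.499 0.392 -0.773
outer loop
vertex -1.783 3.271 2.044
vertex -1.589 4.345 2.464
vertex -0.516 3.347 1.264
endloop
endfacet
facet normal -0.166 -0.919 -0.359
outer loop
vertex 0.009 2.935 2.076
vertex -1.783 3.271 2.044
vertex -0.516 3.347 1.264
endloop
endfacet
facet normal -0.499 0.393 -0.773
outer loop
vertex -0.516 3.347 1.264
vertex -1.589 4.345 2.464
vertex -0.321 4.421 1.684
endloop
endfacet
facet normal 0.850 0.051 -0.524
outer loop
vertex -0.321 4.421 1.684
vertex 0.009 2.935 2.076
vertex -0.516 3.347 1.264
endloop
endfacet
facet normal -0.850 -0.051 0.524
outer loop
vertex -1.783 3.271 2.044
vertex -1.064 3.933 3.276
vertex -1.589 4.345 2.464
endloop
endfacet
facet normal -0.166 -0.918 -0.359
outer loop
vertex -1.259 2.859 2.856
vertex -1.783 3.271 2.044
vertex 0.009 2.935 2.076
endloop
endfacet
facet normal -0.851 -0.050 0.523
outer loop
vertex -1.259 2.859 2.856
vertex -1.064 3.933 3.276
vertex -1.783 3.271 2.044
endloop
endfacet
facet normal 0.166 0.919 0.359
outer loop
vertex -1.589 4.345 2.464
vertex -1.064 3.933 3.276
vertex -0.321 4.421 1.684
endloop
endfacet
facet normal 0.851 0.051 -0.523
outer loop
vertex 0.203 4.009 2.496
vertex 0.009 2.935 2.076
vertex -0.321 4.421 1.684
endloop
endfacet
facet normal 0.166 0.918 0.359
outer loop
vertex -0.321 4.421 1.684
vertex -1.064 3.933 3.276
vertex 0.203 4.009 2.496
endloop
endfacet
facet normal 0.499 -0.392 0.773
outer loop
vertex 0.203 4.009 2.496
vertex -1.259 2.859 2.856
vertex 0.009 2.935 2.076
endloop
endfacet
facet normal 0.499 -0.393 0.772
outer loop
vertex -1.064 3.933 3.276
vertex -1.259 2.859 2.856
vertex 0.203 4.009 2.496
endloop
endfacet
facet normal -0.089 0.892 -0.443
outer loop
vertex -2.318 4.297 -0.09
vertex -2.887 4.526 0.485
vertex -2.053 4.62 0.507
endloop
endfacet
facet normal 0.927 -0.089 -0.364
outer loop
vertex -2.318 4.297 -0.09
vertex -2.053 4.62 0.507
vertex -2.204 3.146 0.481
endloop
endfacet
facet normal 0.927 -0.089 -0.365
outer loop
vertex -2.204 3.146 0.481
vertex -2.053 4.62 0.507
vertex -1.938 3.469 1.078
endloop
endfacet
facet normal 0.089 -0.892 0.443
outer loop
vertex -2.204 3.146 0.481
vertex -1.938 3.469 1.078
vertex -2.773 3.374 1.055
endloop
endfacet
facet normal -0.089 0.893 -0.442
outer loop
vertex -2.053 4.62 0.507
vertex -2.887 4.526 0.485
vertex -2.415 4.871 1.087
endloop
endfacet
facet normal 0.863 0.291 0.413
outer loop
vertex -2.053 4.62 0.507
vertex -2.415 4.871 1.087
vertex -1.938 3.469 1.078
endloop
endfacet
facet normal 0.863 0.291 0.414
outer loop
vertex -1.938 3.469 1.078
vertex -2.415 4.871 1.087
vertex -2.301 3.72 1.658
endloop
endfacet
facet normal 0.089 -0.892 0.442
outer loop
vertex -1.938 3.469 1.078
vertex -2.301 3.72 1.658
vertex -2.773 3.374 1.055
endloop
endfacet
facet normal -0.088 0.892 -0.443
outer loop
vertex -2.415 4.871 1.087
vertex -2.887 4.526 0.485
vertex -3.133 4.863 1.213
endloop
endfacet
facet normal 0.149 0.451 0.880
outer loop
vertex -2.415 4.871 1.087
vertex -3.133 4.863 1.213
vertex -2.301 3.72 1.658
endloop
endfacet
facet normal 0.149 0.451 0.880
outer loop
vertex -2.301 3.72 1.658
vertex -3.133 4.863 1.213
vertex -3.019 3.712 1.784
endloop
endfacet
facet normal 0.088 -0.892 0.443
outer loop
vertex -2.301 3.72 1.658
vertex -3.019 3.712 1.784
vertex -2.773 3.374 1.055
endloop
endfacet
facet normal -0.089 0.892 -0.443
outer loop
vertex -3.133 4.863 1.213
vertex -2.887 4.526 0.485
vertex -3.666 4.6 0.791
endloop
endfacet
facet normal -0.676 0.273 0.684
outer loop
vertex -3.133 4.863 1.213
vertex -3.666 4.6 0.791
vertex -3.019 3.712 1.784
endloop
endfacet
facet normal -0.676 0.273 0.684
outer loop
vertex -3.019 3.712 1.784
vertex -3.666 4.6 0.791
vertex -3.552 3.449 1.362
endloop
endfacet
facet normal 0.089 -0.892 0.444
outer loop
vertex -3.019 3.712 1.784
vertex -3.552 3.449 1.362
vertex -2.773 3.374 1.055
endloop
endfacet
facet normal -0.089 0.892 -0.443
outer loop
vertex -3.666 4.6 0.791
vertex -2.887 4.526 0.485
vertex -3.612 4.281 0.137
endloop
endfacet
facet normal -0.993 -0.112 -0.027
outer loop
vertex -3.666 4.6 0.791
vertex -3.612 4.281 0.137
vertex -3.552 3.449 1.362
endloop
endfacet
facet normal -0.993 -0.112 -0.027
outer loop
vertex -3.552 3.449 1.362
vertex -3.612 4.281 0.137
vertex -3.498 3.13 0.708
endloop
endfacet
facet normal 0.089 -0.892 0.443
outer loop
vertex -3.552 3.449 1.362
vertex -3.498 3.13 0.708
vertex -2.773 3.374 1.055
endloop
endfacet
facet normal -0.089 0.893 -0.442
outer loop
vertex -3.612 4.281 0.137
vertex -2.887 4.526 0.485
vertex -3.012 4.147 -0.255
endloop
endfacet
facet normal -0.561 -0.412 -0.718
outer loop
vertex -3.612 4.281 0.137
vertex -3.012 4.147 -0.255
vertex -3.498 3.13 0.708
endloop
endfacet
facet normal -0.562 -0.411 -0.718
outer loop
vertex -3.498 3.13 0.708
vertex -3.012 4.147 -0.255
vertex -2.898 2.995 0.316
endloop
endfacet
facet normal 0.088 -0.892 0.443
outer loop
vertex -3.498 3.13 0.708
vertex -2.898 2.995 0.316
vertex -2.773 3.374 1.055
endloop
endfacet
facet normal -0.088 0.893 -0.442
outer loop
vertex -3.012 4.147 -0.255
vertex -2.887 4.526 0.485
vertex -2.318 4.297 -0.09
endloop
endfacet
facet normal 0.293 -0.401 -0.868
outer loop
vertex -3.012 4.147 -0.255
vertex -2.318 4.297 -0.09
vertex -2.898 2.995 0.316
endloop
endfacet
facet normal 0.294 -0.401 -0.868
outer loop
vertex -2.898 2.995 0.316
vertex -2.318 4.297 -0.09
vertex -2.204 3.146 0.481
endloop
endfacet
facet normal 0.089 -0.892 0.443
outer loop
vertex -2.898 2.995 0.316
vertex -2.204 3.146 0.481
vertex -2.773 3.374 1.055
endloop
endfacet

endsolid


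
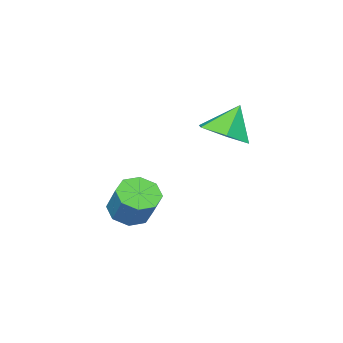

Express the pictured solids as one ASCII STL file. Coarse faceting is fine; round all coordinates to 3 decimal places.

solid 
facet normal -0.227 -0.517 -0.825
outer loop
vertex 0.389 -3.665 -1.338
vertex -0.171 -4.115 -0.902
vertex -0.196 -3.4 -1.343
endloop
endfacet
facet normal 0.344 0.750 -0.565
outer loop
vertex 0.389 -3.665 -1.338
vertex -0.196 -3.4 -1.343
vertex 0.711 -2.936 -0.175
endloop
endfacet
facet normal 0.343 0.751 -0.565
outer loop
vertex 0.711 -2.936 -0.175
vertex -0.196 -3.4 -1.343
vertex 0.125 -2.671 -0.179
endloop
endfacet
facet normal 0.228 0.518 0.825
outer loop
vertex 0.711 -2.936 -0.175
vertex 0.125 -2.671 -0.179
vertex 0.151 -3.385 0.262
endloop
endfacet
facet normal -0.229 -0.517 -0.825
outer loop
vertex -0.196 -3.4 -1.343
vertex -0.171 -4.115 -0.902
vertex -0.767 -3.553 -1.089
endloop
endfacet
facet normal -0.400 0.822 -0.405
outer loop
vertex -0.196 -3.4 -1.343
vertex -0.767 -3.553 -1.089
vertex 0.125 -2.671 -0.179
endloop
endfacet
facet normal -0.400 0.822 -0.405
outer loop
vertex 0.125 -2.671 -0.179
vertex -0.767 -3.553 -1.089
vertex -0.446 -2.824 0.074
endloop
endfacet
facet normal 0.227 0.518 0.825
outer loop
vertex 0.125 -2.671 -0.179
vertex -0.446 -2.824 0.074
vertex 0.151 -3.385 0.262
endloop
endfacet
facet normal -0.228 -0.517 -0.825
outer loop
vertex -0.767 -3.553 -1.089
vertex -0.171 -4.115 -0.902
vertex -0.988 -4.035 -0.726
endloop
endfacet
facet normal -0.911 0.412 -0.007
outer loop
vertex -0.767 -3.553 -1.089
vertex -0.988 -4.035 -0.726
vertex -0.446 -2.824 0.074
endloop
endfacet
facet normal -0.911 0.412 -0.007
outer loop
vertex -0.446 -2.824 0.074
vertex -0.988 -4.035 -0.726
vertex -0.667 -3.306 0.438
endloop
endfacet
facet normal 0.227 0.518 0.824
outer loop
vertex -0.446 -2.824 0.074
vertex -0.667 -3.306 0.438
vertex 0.151 -3.385 0.262
endloop
endfacet
facet normal -0.228 -0.518 -0.825
outer loop
vertex -0.988 -4.035 -0.726
vertex -0.171 -4.115 -0.902
vertex -0.731 -4.564 -0.465
endloop
endfacet
facet normal -0.888 -0.237 0.394
outer loop
vertex -0.988 -4.035 -0.726
vertex -0.731 -4.564 -0.465
vertex -0.667 -3.306 0.438
endloop
endfacet
facet normal -0.887 -0.238 0.395
outer loop
vertex -0.667 -3.306 0.438
vertex -0.731 -4.564 -0.465
vertex -0.409 -3.835 0.698
endloop
endfacet
facet normal 0.227 0.517 0.825
outer loop
vertex -0.667 -3.306 0.438
vertex -0.409 -3.835 0.698
vertex 0.151 -3.385 0.262
endloop
endfacet
facet normal -0.228 -0.518 -0.825
outer loop
vertex -0.731 -4.564 -0.465
vertex -0.171 -4.115 -0.902
vertex -0.145 -4.829 -0.461
endloop
endfacet
facet normal -0.343 -0.750 0.565
outer loop
vertex -0.731 -4.564 -0.465
vertex -0.145 -4.829 -0.461
vertex -0.409 -3.835 0.698
endloop
endfacet
facet normal -0.345 -0.750 0.565
outer loop
vertex -0.409 -3.835 0.698
vertex -0.145 -4.829 -0.461
vertex 0.176 -4.1 0.703
endloop
endfacet
facet normal 0.227 0.517 0.825
outer loop
vertex -0.409 -3.835 0.698
vertex 0.176 -4.1 0.703
vertex 0.151 -3.385 0.262
endloop
endfacet
facet normal -0.227 -0.518 -0.825
outer loop
vertex -0.145 -4.829 -0.461
vertex -0.171 -4.115 -0.902
vertex 0.426 -4.676 -0.714
endloop
endfacet
facet normal 0.400 -0.822 0.405
outer loop
vertex -0.145 -4.829 -0.461
vertex 0.426 -4.676 -0.714
vertex 0.176 -4.1 0.703
endloop
endfacet
facet normal 0.400 -0.822 0.405
outer loop
vertex 0.176 -4.1 0.703
vertex 0.426 -4.676 -0.714
vertex 0.747 -3.947 0.449
endloop
endfacet
facet normal 0.229 0.517 0.825
outer loop
vertex 0.176 -4.1 0.703
vertex 0.747 -3.947 0.449
vertex 0.151 -3.385 0.262
endloop
endfacet
facet normal -0.227 -0.518 -0.824
outer loop
vertex 0.426 -4.676 -0.714
vertex -0.171 -4.115 -0.902
vertex 0.647 -4.194 -1.078
endloop
endfacet
facet normal 0.911 -0.412 0.007
outer loop
vertex 0.426 -4.676 -0.714
vertex 0.647 -4.194 -1.078
vertex 0.747 -3.947 0.449
endloop
endfacet
facet normal 0.911 -0.412 0.007
outer loop
vertex 0.747 -3.947 0.449
vertex 0.647 -4.194 -1.078
vertex 0.968 -3.465 0.086
endloop
endfacet
facet normal 0.228 0.517 0.825
outer loop
vertex 0.747 -3.947 0.449
vertex 0.968 -3.465 0.086
vertex 0.151 -3.385 0.262
endloop
endfacet
facet normal -0.227 -0.517 -0.825
outer loop
vertex 0.647 -4.194 -1.078
vertex -0.171 -4.115 -0.902
vertex 0.389 -3.665 -1.338
endloop
endfacet
facet normal 0.887 0.239 -0.394
outer loop
vertex 0.647 -4.194 -1.078
vertex 0.389 -3.665 -1.338
vertex 0.968 -3.465 0.086
endloop
endfacet
facet normal 0.888 0.237 -0.394
outer loop
vertex 0.968 -3.465 0.086
vertex 0.389 -3.665 -1.338
vertex 0.711 -2.936 -0.175
endloop
endfacet
facet normal 0.228 0.518 0.825
outer loop
vertex 0.968 -3.465 0.086
vertex 0.711 -2.936 -0.175
vertex 0.151 -3.385 0.262
endloop
endfacet
facet normal 0.505 -0.102 -0.857
outer loop
vertex -0.739 -1.39 3.722
vertex -1.549 -1.05 3.204
vertex -0.846 -0.392 3.54
endloop
endfacet
facet normal 0.452 0.207 0.868
outer loop
vertex -0.739 -1.39 3.722
vertex -0.846 -0.392 3.54
vertex -2.251 -0.91 4.396
endloop
endfacet
facet normal 0.504 -0.101 -0.858
outer loop
vertex -0.846 -0.392 3.54
vertex -1.549 -1.05 3.204
vertex -1.657 -0.052 3.023
endloop
endfacet
facet normal 0.014 0.845 0.534
outer loop
vertex -0.846 -0.392 3.54
vertex -1.657 -0.052 3.023
vertex -2.251 -0.91 4.396
endloop
endfacet
facet normal 0.504 -0.101 -0.858
outer loop
vertex -1.657 -0.052 3.023
vertex -1.549 -1.05 3.204
vertex -2.36 -0.71 2.687
endloop
endfacet
facet normal -0.709 0.693 0.126
outer loop
vertex -1.657 -0.052 3.023
vertex -2.36 -0.71 2.687
vertex -2.251 -0.91 4.396
endloop
endfacet
facet normal 0.504 -0.101 -0.858
outer loop
vertex -2.36 -0.71 2.687
vertex -1.549 -1.05 3.204
vertex -2.252 -1.708 2.868
endloop
endfacet
facet normal -0.994 -0.098 0.052
outer loop
vertex -2.36 -0.71 2.687
vertex -2.252 -1.708 2.868
vertex -2.251 -0.91 4.396
endloop
endfacet
facet normal 0.505 -0.101 -0.857
outer loop
vertex -2.252 -1.708 2.868
vertex -1.549 -1.05 3.204
vertex -1.442 -2.048 3.385
endloop
endfacet
facet normal -0.555 -0.737 0.385
outer loop
vertex -2.252 -1.708 2.868
vertex -1.442 -2.048 3.385
vertex -2.251 -0.91 4.396
endloop
endfacet
facet normal 0.505 -0.101 -0.857
outer loop
vertex -1.442 -2.048 3.385
vertex -1.549 -1.05 3.204
vertex -0.739 -1.39 3.722
endloop
endfacet
facet normal 0.168 -0.585 0.793
outer loop
vertex -1.442 -2.048 3.385
vertex -0.739 -1.39 3.722
vertex -2.251 -0.91 4.396
endloop
endfacet

endsolid


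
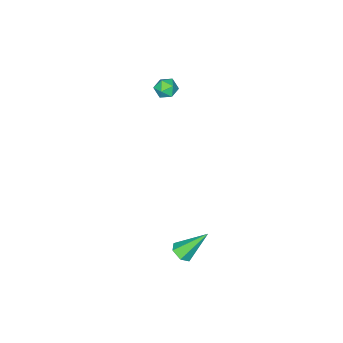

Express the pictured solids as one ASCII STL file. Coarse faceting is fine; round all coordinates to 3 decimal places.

solid 
facet normal -0.361 -0.505 0.784
outer loop
vertex -3.292 -3.454 2.742
vertex -3.017 -4.0 2.517
vertex -2.685 -3.61 2.921
endloop
endfacet
facet normal -0.236 0.178 0.955
outer loop
vertex -3.292 -3.454 2.742
vertex -2.685 -3.61 2.921
vertex -2.831 -2.993 2.77
endloop
endfacet
facet normal -0.621 0.589 0.518
outer loop
vertex -3.292 -3.454 2.742
vertex -2.831 -2.993 2.77
vertex -3.254 -3.002 2.273
endloop
endfacet
facet normal -0.984 0.161 0.076
outer loop
vertex -3.292 -3.454 2.742
vertex -3.254 -3.002 2.273
vertex -3.368 -3.624 2.117
endloop
endfacet
facet normal -0.824 -0.514 0.240
outer loop
vertex -3.292 -3.454 2.742
vertex -3.368 -3.624 2.117
vertex -3.017 -4.0 2.517
endloop
endfacet
facet normal 0.455 0.312 0.834
outer loop
vertex -2.831 -2.993 2.77
vertex -2.685 -3.61 2.921
vertex -2.272 -3.256 2.563
endloop
endfacet
facet normal 0.250 -0.791 0.558
outer loop
vertex -2.685 -3.61 2.921
vertex -3.017 -4.0 2.517
vertex -2.386 -3.878 2.407
endloop
endfacet
facet normal -0.498 -0.806 -0.321
outer loop
vertex -3.017 -4.0 2.517
vertex -3.368 -3.624 2.117
vertex -2.809 -3.887 1.91
endloop
endfacet
facet normal -0.756 0.286 -0.589
outer loop
vertex -3.368 -3.624 2.117
vertex -3.254 -3.002 2.273
vertex -2.955 -3.27 1.759
endloop
endfacet
facet normal -0.167 0.978 0.125
outer loop
vertex -3.254 -3.002 2.273
vertex -2.831 -2.993 2.77
vertex -2.623 -2.88 2.163
endloop
endfacet
facet normal 0.984 -0.161 -0.076
outer loop
vertex -2.348 -3.426 1.938
vertex -2.272 -3.256 2.563
vertex -2.386 -3.878 2.407
endloop
endfacet
facet normal 0.621 -0.589 -0.518
outer loop
vertex -2.348 -3.426 1.938
vertex -2.386 -3.878 2.407
vertex -2.809 -3.887 1.91
endloop
endfacet
facet normal 0.236 -0.178 -0.955
outer loop
vertex -2.348 -3.426 1.938
vertex -2.809 -3.887 1.91
vertex -2.955 -3.27 1.759
endloop
endfacet
facet normal 0.361 0.505 -0.784
outer loop
vertex -2.348 -3.426 1.938
vertex -2.955 -3.27 1.759
vertex -2.623 -2.88 2.163
endloop
endfacet
facet normal 0.824 0.514 -0.240
outer loop
vertex -2.348 -3.426 1.938
vertex -2.623 -2.88 2.163
vertex -2.272 -3.256 2.563
endloop
endfacet
facet normal 0.756 -0.286 0.589
outer loop
vertex -2.386 -3.878 2.407
vertex -2.272 -3.256 2.563
vertex -2.685 -3.61 2.921
endloop
endfacet
facet normal 0.167 -0.978 -0.125
outer loop
vertex -2.809 -3.887 1.91
vertex -2.386 -3.878 2.407
vertex -3.017 -4.0 2.517
endloop
endfacet
facet normal -0.455 -0.312 -0.834
outer loop
vertex -2.955 -3.27 1.759
vertex -2.809 -3.887 1.91
vertex -3.368 -3.624 2.117
endloop
endfacet
facet normal -0.250 0.791 -0.558
outer loop
vertex -2.623 -2.88 2.163
vertex -2.955 -3.27 1.759
vertex -3.254 -3.002 2.273
endloop
endfacet
facet normal 0.498 0.806 0.321
outer loop
vertex -2.272 -3.256 2.563
vertex -2.623 -2.88 2.163
vertex -2.831 -2.993 2.77
endloop
endfacet
facet normal 0.499 -0.452 -0.740
outer loop
vertex 3.712 2.875 -1.007
vertex 3.293 3.038 -1.389
vertex 3.756 3.39 -1.292
endloop
endfacet
facet normal 0.693 0.303 0.654
outer loop
vertex 3.712 2.875 -1.007
vertex 3.756 3.39 -1.292
vertex 2.407 3.842 -0.071
endloop
endfacet
facet normal 0.499 -0.453 -0.739
outer loop
vertex 3.756 3.39 -1.292
vertex 3.293 3.038 -1.389
vertex 3.337 3.552 -1.674
endloop
endfacet
facet normal 0.339 0.940 0.027
outer loop
vertex 3.756 3.39 -1.292
vertex 3.337 3.552 -1.674
vertex 2.407 3.842 -0.071
endloop
endfacet
facet normal 0.497 -0.453 -0.740
outer loop
vertex 3.337 3.552 -1.674
vertex 3.293 3.038 -1.389
vertex 2.873 3.2 -1.77
endloop
endfacet
facet normal -0.491 0.762 -0.423
outer loop
vertex 3.337 3.552 -1.674
vertex 2.873 3.2 -1.77
vertex 2.407 3.842 -0.071
endloop
endfacet
facet normal 0.497 -0.453 -0.740
outer loop
vertex 2.873 3.2 -1.77
vertex 3.293 3.038 -1.389
vertex 2.829 2.686 -1.485
endloop
endfacet
facet normal -0.968 -0.053 -0.245
outer loop
vertex 2.873 3.2 -1.77
vertex 2.829 2.686 -1.485
vertex 2.407 3.842 -0.071
endloop
endfacet
facet normal 0.496 -0.452 -0.741
outer loop
vertex 2.829 2.686 -1.485
vertex 3.293 3.038 -1.389
vertex 3.249 2.523 -1.104
endloop
endfacet
facet normal -0.614 -0.691 0.381
outer loop
vertex 2.829 2.686 -1.485
vertex 3.249 2.523 -1.104
vertex 2.407 3.842 -0.071
endloop
endfacet
facet normal 0.499 -0.452 -0.740
outer loop
vertex 3.249 2.523 -1.104
vertex 3.293 3.038 -1.389
vertex 3.712 2.875 -1.007
endloop
endfacet
facet normal 0.216 -0.513 0.831
outer loop
vertex 3.249 2.523 -1.104
vertex 3.712 2.875 -1.007
vertex 2.407 3.842 -0.071
endloop
endfacet

endsolid


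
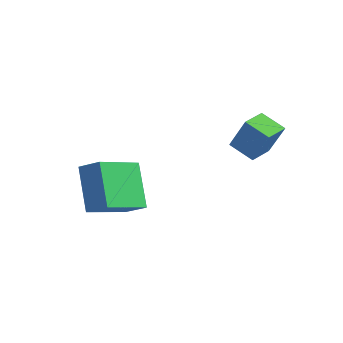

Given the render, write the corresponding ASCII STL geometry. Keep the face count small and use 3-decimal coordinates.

solid 
facet normal -0.496 0.142 0.857
outer loop
vertex -4.347 -2.235 -1.096
vertex -3.581 -1.942 -0.701
vertex -4.706 -0.663 -1.565
endloop
endfacet
facet normal -0.842 -0.322 -0.433
outer loop
vertex -3.819 -0.918 -3.099
vertex -4.347 -2.235 -1.096
vertex -4.706 -0.663 -1.565
endloop
endfacet
facet normal -0.495 0.143 0.857
outer loop
vertex -4.706 -0.663 -1.565
vertex -3.581 -1.942 -0.701
vertex -3.94 -0.37 -1.171
endloop
endfacet
facet normal -0.214 0.936 -0.279
outer loop
vertex -3.94 -0.37 -1.171
vertex -3.819 -0.918 -3.099
vertex -4.706 -0.663 -1.565
endloop
endfacet
facet normal 0.214 -0.936 0.279
outer loop
vertex -4.347 -2.235 -1.096
vertex -2.694 -2.197 -2.235
vertex -3.581 -1.942 -0.701
endloop
endfacet
facet normal -0.842 -0.322 -0.433
outer loop
vertex -3.46 -2.49 -2.629
vertex -4.347 -2.235 -1.096
vertex -3.819 -0.918 -3.099
endloop
endfacet
facet normal 0.214 -0.936 0.280
outer loop
vertex -3.46 -2.49 -2.629
vertex -2.694 -2.197 -2.235
vertex -4.347 -2.235 -1.096
endloop
endfacet
facet normal 0.842 0.322 0.433
outer loop
vertex -3.581 -1.942 -0.701
vertex -2.694 -2.197 -2.235
vertex -3.94 -0.37 -1.171
endloop
endfacet
facet normal -0.214 0.936 -0.279
outer loop
vertex -3.053 -0.625 -2.704
vertex -3.819 -0.918 -3.099
vertex -3.94 -0.37 -1.171
endloop
endfacet
facet normal 0.842 0.322 0.434
outer loop
vertex -3.94 -0.37 -1.171
vertex -2.694 -2.197 -2.235
vertex -3.053 -0.625 -2.704
endloop
endfacet
facet normal 0.496 -0.143 -0.856
outer loop
vertex -3.053 -0.625 -2.704
vertex -3.46 -2.49 -2.629
vertex -3.819 -0.918 -3.099
endloop
endfacet
facet normal 0.495 -0.143 -0.857
outer loop
vertex -2.694 -2.197 -2.235
vertex -3.46 -2.49 -2.629
vertex -3.053 -0.625 -2.704
endloop
endfacet
facet normal -0.528 -0.066 -0.847
outer loop
vertex -1.121 1.061 0.187
vertex -1.421 1.846 0.313
vertex -0.41 1.408 -0.283
endloop
endfacet
facet normal 0.353 -0.924 -0.148
outer loop
vertex 0.281 1.494 0.827
vertex -1.121 1.061 0.187
vertex -0.41 1.408 -0.283
endloop
endfacet
facet normal -0.528 -0.065 -0.847
outer loop
vertex -0.41 1.408 -0.283
vertex -1.421 1.846 0.313
vertex -0.711 2.193 -0.156
endloop
endfacet
facet normal 0.772 0.379 -0.510
outer loop
vertex -0.711 2.193 -0.156
vertex 0.281 1.494 0.827
vertex -0.41 1.408 -0.283
endloop
endfacet
facet normal -0.773 -0.377 0.510
outer loop
vertex -1.121 1.061 0.187
vertex -0.73 1.932 1.423
vertex -1.421 1.846 0.313
endloop
endfacet
facet normal 0.353 -0.924 -0.149
outer loop
vertex -0.429 1.147 1.296
vertex -1.121 1.061 0.187
vertex 0.281 1.494 0.827
endloop
endfacet
facet normal -0.772 -0.379 0.511
outer loop
vertex -0.429 1.147 1.296
vertex -0.73 1.932 1.423
vertex -1.121 1.061 0.187
endloop
endfacet
facet normal -0.353 0.924 0.148
outer loop
vertex -1.421 1.846 0.313
vertex -0.73 1.932 1.423
vertex -0.711 2.193 -0.156
endloop
endfacet
facet normal 0.772 0.377 -0.511
outer loop
vertex -0.019 2.279 0.953
vertex 0.281 1.494 0.827
vertex -0.711 2.193 -0.156
endloop
endfacet
facet normal -0.353 0.924 0.148
outer loop
vertex -0.711 2.193 -0.156
vertex -0.73 1.932 1.423
vertex -0.019 2.279 0.953
endloop
endfacet
facet normal 0.527 0.066 0.847
outer loop
vertex -0.019 2.279 0.953
vertex -0.429 1.147 1.296
vertex 0.281 1.494 0.827
endloop
endfacet
facet normal 0.528 0.065 0.847
outer loop
vertex -0.73 1.932 1.423
vertex -0.429 1.147 1.296
vertex -0.019 2.279 0.953
endloop
endfacet

endsolid


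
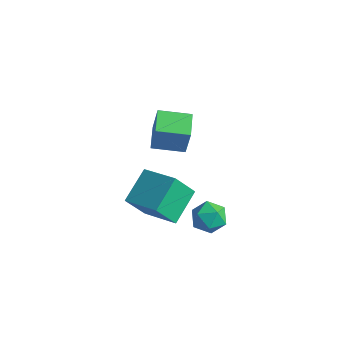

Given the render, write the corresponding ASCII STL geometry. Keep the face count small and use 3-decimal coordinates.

solid 
facet normal -0.782 -0.605 0.150
outer loop
vertex -2.326 3.003 -1.205
vertex -2.94 3.838 -1.036
vertex -2.612 3.053 -2.493
endloop
endfacet
facet normal 0.585 -0.795 -0.161
outer loop
vertex -1.62 3.822 -2.684
vertex -2.326 3.003 -1.205
vertex -2.612 3.053 -2.493
endloop
endfacet
facet normal -0.782 -0.605 0.150
outer loop
vertex -2.612 3.053 -2.493
vertex -2.94 3.838 -1.036
vertex -3.226 3.888 -2.324
endloop
endfacet
facet normal -0.217 0.038 -0.975
outer loop
vertex -3.226 3.888 -2.324
vertex -1.62 3.822 -2.684
vertex -2.612 3.053 -2.493
endloop
endfacet
facet normal 0.217 -0.038 0.975
outer loop
vertex -2.326 3.003 -1.205
vertex -1.948 4.607 -1.227
vertex -2.94 3.838 -1.036
endloop
endfacet
facet normal 0.585 -0.795 -0.161
outer loop
vertex -1.334 3.772 -1.396
vertex -2.326 3.003 -1.205
vertex -1.62 3.822 -2.684
endloop
endfacet
facet normal 0.217 -0.038 0.975
outer loop
vertex -1.334 3.772 -1.396
vertex -1.948 4.607 -1.227
vertex -2.326 3.003 -1.205
endloop
endfacet
facet normal -0.585 0.795 0.161
outer loop
vertex -2.94 3.838 -1.036
vertex -1.948 4.607 -1.227
vertex -3.226 3.888 -2.324
endloop
endfacet
facet normal -0.217 0.038 -0.975
outer loop
vertex -2.234 4.657 -2.515
vertex -1.62 3.822 -2.684
vertex -3.226 3.888 -2.324
endloop
endfacet
facet normal -0.585 0.795 0.161
outer loop
vertex -3.226 3.888 -2.324
vertex -1.948 4.607 -1.227
vertex -2.234 4.657 -2.515
endloop
endfacet
facet normal 0.782 0.605 -0.150
outer loop
vertex -2.234 4.657 -2.515
vertex -1.334 3.772 -1.396
vertex -1.62 3.822 -2.684
endloop
endfacet
facet normal 0.782 0.605 -0.150
outer loop
vertex -1.948 4.607 -1.227
vertex -1.334 3.772 -1.396
vertex -2.234 4.657 -2.515
endloop
endfacet
facet normal -0.320 -0.473 0.821
outer loop
vertex 1.23 -1.126 0.195
vertex 1.035 0.098 0.824
vertex -0.175 -1.081 -0.327
endloop
endfacet
facet normal 0.140 -0.880 -0.453
outer loop
vertex 0.205 -0.518 -1.304
vertex 1.23 -1.126 0.195
vertex -0.175 -1.081 -0.327
endloop
endfacet
facet normal -0.320 -0.473 0.821
outer loop
vertex -0.175 -1.081 -0.327
vertex 1.035 0.098 0.824
vertex -0.371 0.143 0.302
endloop
endfacet
facet normal -0.937 0.029 -0.348
outer loop
vertex -0.371 0.143 0.302
vertex 0.205 -0.518 -1.304
vertex -0.175 -1.081 -0.327
endloop
endfacet
facet normal 0.937 -0.029 0.348
outer loop
vertex 1.23 -1.126 0.195
vertex 1.415 0.661 -0.153
vertex 1.035 0.098 0.824
endloop
endfacet
facet normal 0.140 -0.881 -0.453
outer loop
vertex 1.611 -0.563 -0.782
vertex 1.23 -1.126 0.195
vertex 0.205 -0.518 -1.304
endloop
endfacet
facet normal 0.937 -0.029 0.349
outer loop
vertex 1.611 -0.563 -0.782
vertex 1.415 0.661 -0.153
vertex 1.23 -1.126 0.195
endloop
endfacet
facet normal -0.140 0.880 0.453
outer loop
vertex 1.035 0.098 0.824
vertex 1.415 0.661 -0.153
vertex -0.371 0.143 0.302
endloop
endfacet
facet normal -0.937 0.030 -0.348
outer loop
vertex 0.01 0.706 -0.675
vertex 0.205 -0.518 -1.304
vertex -0.371 0.143 0.302
endloop
endfacet
facet normal -0.140 0.881 0.453
outer loop
vertex -0.371 0.143 0.302
vertex 1.415 0.661 -0.153
vertex 0.01 0.706 -0.675
endloop
endfacet
facet normal 0.320 0.473 -0.821
outer loop
vertex 0.01 0.706 -0.675
vertex 1.611 -0.563 -0.782
vertex 0.205 -0.518 -1.304
endloop
endfacet
facet normal 0.320 0.473 -0.821
outer loop
vertex 1.415 0.661 -0.153
vertex 1.611 -0.563 -0.782
vertex 0.01 0.706 -0.675
endloop
endfacet
facet normal -0.637 -0.743 0.203
outer loop
vertex 1.288 0.666 -1.352
vertex 1.722 0.218 -1.63
vertex 1.763 0.365 -0.964
endloop
endfacet
facet normal -0.697 -0.219 0.683
outer loop
vertex 1.288 0.666 -1.352
vertex 1.763 0.365 -0.964
vertex 1.63 1.031 -0.886
endloop
endfacet
facet normal -0.862 0.381 0.334
outer loop
vertex 1.288 0.666 -1.352
vertex 1.63 1.031 -0.886
vertex 1.507 1.295 -1.504
endloop
endfacet
facet normal -0.904 0.228 -0.361
outer loop
vertex 1.288 0.666 -1.352
vertex 1.507 1.295 -1.504
vertex 1.564 0.793 -1.964
endloop
endfacet
facet normal -0.766 -0.467 -0.442
outer loop
vertex 1.288 0.666 -1.352
vertex 1.564 0.793 -1.964
vertex 1.722 0.218 -1.63
endloop
endfacet
facet normal -0.060 -0.128 0.990
outer loop
vertex 1.63 1.031 -0.886
vertex 1.763 0.365 -0.964
vertex 2.276 0.807 -0.876
endloop
endfacet
facet normal 0.036 -0.976 0.213
outer loop
vertex 1.763 0.365 -0.964
vertex 1.722 0.218 -1.63
vertex 2.333 0.305 -1.336
endloop
endfacet
facet normal -0.171 -0.530 -0.831
outer loop
vertex 1.722 0.218 -1.63
vertex 1.564 0.793 -1.964
vertex 2.21 0.569 -1.954
endloop
endfacet
facet normal -0.394 0.596 -0.700
outer loop
vertex 1.564 0.793 -1.964
vertex 1.507 1.295 -1.504
vertex 2.077 1.235 -1.876
endloop
endfacet
facet normal -0.325 0.845 0.425
outer loop
vertex 1.507 1.295 -1.504
vertex 1.63 1.031 -0.886
vertex 2.118 1.382 -1.21
endloop
endfacet
facet normal 0.904 -0.228 0.361
outer loop
vertex 2.552 0.934 -1.488
vertex 2.276 0.807 -0.876
vertex 2.333 0.305 -1.336
endloop
endfacet
facet normal 0.862 -0.381 -0.334
outer loop
vertex 2.552 0.934 -1.488
vertex 2.333 0.305 -1.336
vertex 2.21 0.569 -1.954
endloop
endfacet
facet normal 0.697 0.219 -0.683
outer loop
vertex 2.552 0.934 -1.488
vertex 2.21 0.569 -1.954
vertex 2.077 1.235 -1.876
endloop
endfacet
facet normal 0.637 0.743 -0.203
outer loop
vertex 2.552 0.934 -1.488
vertex 2.077 1.235 -1.876
vertex 2.118 1.382 -1.21
endloop
endfacet
facet normal 0.766 0.467 0.442
outer loop
vertex 2.552 0.934 -1.488
vertex 2.118 1.382 -1.21
vertex 2.276 0.807 -0.876
endloop
endfacet
facet normal 0.394 -0.596 0.700
outer loop
vertex 2.333 0.305 -1.336
vertex 2.276 0.807 -0.876
vertex 1.763 0.365 -0.964
endloop
endfacet
facet normal 0.325 -0.845 -0.425
outer loop
vertex 2.21 0.569 -1.954
vertex 2.333 0.305 -1.336
vertex 1.722 0.218 -1.63
endloop
endfacet
facet normal 0.060 0.128 -0.990
outer loop
vertex 2.077 1.235 -1.876
vertex 2.21 0.569 -1.954
vertex 1.564 0.793 -1.964
endloop
endfacet
facet normal -0.036 0.976 -0.213
outer loop
vertex 2.118 1.382 -1.21
vertex 2.077 1.235 -1.876
vertex 1.507 1.295 -1.504
endloop
endfacet
facet normal 0.171 0.530 0.831
outer loop
vertex 2.276 0.807 -0.876
vertex 2.118 1.382 -1.21
vertex 1.63 1.031 -0.886
endloop
endfacet

endsolid


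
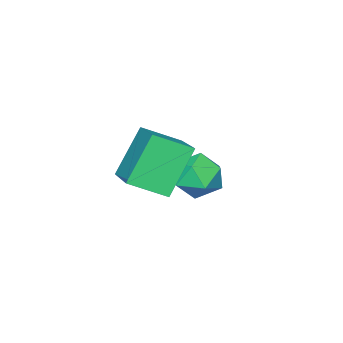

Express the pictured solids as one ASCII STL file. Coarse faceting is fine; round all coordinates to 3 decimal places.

solid 
facet normal -0.562 0.030 0.827
outer loop
vertex 2.908 -0.684 -0.784
vertex 4.01 0.766 -0.088
vertex 2.099 0.211 -1.367
endloop
endfacet
facet normal -0.565 -0.744 -0.357
outer loop
vertex 3.15 0.154 -2.912
vertex 2.908 -0.684 -0.784
vertex 2.099 0.211 -1.367
endloop
endfacet
facet normal -0.562 0.030 0.827
outer loop
vertex 2.099 0.211 -1.367
vertex 4.01 0.766 -0.088
vertex 3.201 1.661 -0.671
endloop
endfacet
facet normal -0.604 0.668 -0.435
outer loop
vertex 3.201 1.661 -0.671
vertex 3.15 0.154 -2.912
vertex 2.099 0.211 -1.367
endloop
endfacet
facet normal 0.604 -0.668 0.435
outer loop
vertex 2.908 -0.684 -0.784
vertex 5.061 0.709 -1.633
vertex 4.01 0.766 -0.088
endloop
endfacet
facet normal -0.565 -0.744 -0.357
outer loop
vertex 3.959 -0.741 -2.329
vertex 2.908 -0.684 -0.784
vertex 3.15 0.154 -2.912
endloop
endfacet
facet normal 0.604 -0.668 0.435
outer loop
vertex 3.959 -0.741 -2.329
vertex 5.061 0.709 -1.633
vertex 2.908 -0.684 -0.784
endloop
endfacet
facet normal 0.565 0.744 0.357
outer loop
vertex 4.01 0.766 -0.088
vertex 5.061 0.709 -1.633
vertex 3.201 1.661 -0.671
endloop
endfacet
facet normal -0.604 0.668 -0.435
outer loop
vertex 4.252 1.604 -2.216
vertex 3.15 0.154 -2.912
vertex 3.201 1.661 -0.671
endloop
endfacet
facet normal 0.565 0.744 0.357
outer loop
vertex 3.201 1.661 -0.671
vertex 5.061 0.709 -1.633
vertex 4.252 1.604 -2.216
endloop
endfacet
facet normal 0.562 -0.030 -0.827
outer loop
vertex 4.252 1.604 -2.216
vertex 3.959 -0.741 -2.329
vertex 3.15 0.154 -2.912
endloop
endfacet
facet normal 0.562 -0.030 -0.827
outer loop
vertex 5.061 0.709 -1.633
vertex 3.959 -0.741 -2.329
vertex 4.252 1.604 -2.216
endloop
endfacet
facet normal -0.694 0.305 0.652
outer loop
vertex 0.175 0.061 -3.371
vertex 0.688 -0.249 -2.68
vertex 0.789 0.611 -2.975
endloop
endfacet
facet normal -0.691 0.720 0.071
outer loop
vertex 0.175 0.061 -3.371
vertex 0.789 0.611 -2.975
vertex 0.695 0.611 -3.885
endloop
endfacet
facet normal -0.813 0.305 -0.496
outer loop
vertex 0.175 0.061 -3.371
vertex 0.695 0.611 -3.885
vertex 0.535 -0.249 -4.152
endloop
endfacet
facet normal -0.892 -0.366 -0.266
outer loop
vertex 0.175 0.061 -3.371
vertex 0.535 -0.249 -4.152
vertex 0.531 -0.78 -3.408
endloop
endfacet
facet normal -0.818 -0.366 0.443
outer loop
vertex 0.175 0.061 -3.371
vertex 0.531 -0.78 -3.408
vertex 0.688 -0.249 -2.68
endloop
endfacet
facet normal -0.036 0.999 0.004
outer loop
vertex 0.695 0.611 -3.885
vertex 0.789 0.611 -2.975
vertex 1.529 0.64 -3.512
endloop
endfacet
facet normal -0.041 0.329 0.944
outer loop
vertex 0.789 0.611 -2.975
vertex 0.688 -0.249 -2.68
vertex 1.525 0.109 -2.768
endloop
endfacet
facet normal -0.244 -0.758 0.605
outer loop
vertex 0.688 -0.249 -2.68
vertex 0.531 -0.78 -3.408
vertex 1.365 -0.751 -3.035
endloop
endfacet
facet normal -0.364 -0.757 -0.542
outer loop
vertex 0.531 -0.78 -3.408
vertex 0.535 -0.249 -4.152
vertex 1.271 -0.751 -3.945
endloop
endfacet
facet normal -0.236 0.328 -0.915
outer loop
vertex 0.535 -0.249 -4.152
vertex 0.695 0.611 -3.885
vertex 1.372 0.109 -4.24
endloop
endfacet
facet normal 0.892 0.366 0.266
outer loop
vertex 1.885 -0.201 -3.549
vertex 1.529 0.64 -3.512
vertex 1.525 0.109 -2.768
endloop
endfacet
facet normal 0.813 -0.305 0.496
outer loop
vertex 1.885 -0.201 -3.549
vertex 1.525 0.109 -2.768
vertex 1.365 -0.751 -3.035
endloop
endfacet
facet normal 0.691 -0.720 -0.071
outer loop
vertex 1.885 -0.201 -3.549
vertex 1.365 -0.751 -3.035
vertex 1.271 -0.751 -3.945
endloop
endfacet
facet normal 0.694 -0.305 -0.652
outer loop
vertex 1.885 -0.201 -3.549
vertex 1.271 -0.751 -3.945
vertex 1.372 0.109 -4.24
endloop
endfacet
facet normal 0.818 0.366 -0.443
outer loop
vertex 1.885 -0.201 -3.549
vertex 1.372 0.109 -4.24
vertex 1.529 0.64 -3.512
endloop
endfacet
facet normal 0.364 0.757 0.542
outer loop
vertex 1.525 0.109 -2.768
vertex 1.529 0.64 -3.512
vertex 0.789 0.611 -2.975
endloop
endfacet
facet normal 0.236 -0.328 0.915
outer loop
vertex 1.365 -0.751 -3.035
vertex 1.525 0.109 -2.768
vertex 0.688 -0.249 -2.68
endloop
endfacet
facet normal 0.036 -0.999 -0.004
outer loop
vertex 1.271 -0.751 -3.945
vertex 1.365 -0.751 -3.035
vertex 0.531 -0.78 -3.408
endloop
endfacet
facet normal 0.041 -0.329 -0.944
outer loop
vertex 1.372 0.109 -4.24
vertex 1.271 -0.751 -3.945
vertex 0.535 -0.249 -4.152
endloop
endfacet
facet normal 0.244 0.758 -0.605
outer loop
vertex 1.529 0.64 -3.512
vertex 1.372 0.109 -4.24
vertex 0.695 0.611 -3.885
endloop
endfacet

endsolid
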